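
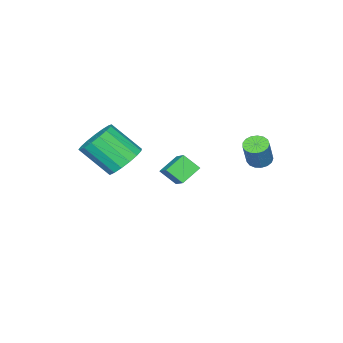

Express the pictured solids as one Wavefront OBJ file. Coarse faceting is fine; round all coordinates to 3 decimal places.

v -3.006 1.435 -1.606
v -2.632 1.093 -1.721
v -2.141 1.262 -0.629
v -2.514 1.605 -0.514
v -2.538 1.311 -1.797
v -2.047 1.48 -0.704
v -2.552 1.557 -1.829
v -2.061 1.726 -0.736
v -2.669 1.776 -1.81
v -2.178 1.945 -0.717
v -2.864 1.916 -1.745
v -2.373 2.085 -0.652
v -3.091 1.947 -1.647
v -2.6 2.116 -0.554
v -3.298 1.86 -1.541
v -2.807 2.029 -0.448
v -3.439 1.676 -1.449
v -2.948 1.845 -0.356
v -3.48 1.437 -1.393
v -2.989 1.606 -0.301
v -3.413 1.198 -1.387
v -2.921 1.367 -0.294
v -3.252 1.013 -1.43
v -2.761 1.182 -0.337
v -3.035 0.924 -1.514
v -2.543 1.094 -0.421
v -2.811 0.953 -1.619
v -2.32 1.123 -0.526
v 1.609 -1.349 -0.738
v 2.317 -0.891 -0.566
v 2.759 -1.994 0.55
v 2.051 -2.451 0.378
v 2.036 -0.74 -0.306
v 2.478 -1.843 0.81
v 1.657 -0.728 -0.145
v 2.1 -1.831 0.972
v 1.268 -0.859 -0.119
v 1.71 -1.961 0.997
v 0.956 -1.101 -0.235
v 1.399 -2.204 0.881
v 0.794 -1.401 -0.467
v 1.237 -2.503 0.649
v 0.819 -1.688 -0.761
v 1.261 -2.791 0.356
v 1.025 -1.898 -1.049
v 1.467 -3 0.067
v 1.364 -1.982 -1.266
v 1.806 -3.084 -0.15
v 1.76 -1.921 -1.363
v 2.202 -3.023 -0.246
v 2.121 -1.728 -1.316
v 2.563 -2.831 -0.2
v 2.364 -1.449 -1.137
v 2.806 -2.552 -0.02
v 2.435 -1.147 -0.866
v 2.877 -2.25 0.25
v -2.065 -2.825 -3.496
v -2.915 -2.652 -2.96
v -2.316 -2.18 -4.102
v -3.166 -2.007 -3.566
v -1.474 -1.973 -2.834
v -2.324 -1.8 -2.298
v -1.725 -1.328 -3.44
v -2.575 -1.155 -2.904
f 2 1 5
f 2 5 3
f 3 5 6
f 3 6 4
f 5 1 7
f 5 7 6
f 6 7 8
f 6 8 4
f 7 1 9
f 7 9 8
f 8 9 10
f 8 10 4
f 9 1 11
f 9 11 10
f 10 11 12
f 10 12 4
f 11 1 13
f 11 13 12
f 12 13 14
f 12 14 4
f 13 1 15
f 13 15 14
f 14 15 16
f 14 16 4
f 15 1 17
f 15 17 16
f 16 17 18
f 16 18 4
f 17 1 19
f 17 19 18
f 18 19 20
f 18 20 4
f 19 1 21
f 19 21 20
f 20 21 22
f 20 22 4
f 21 1 23
f 21 23 22
f 22 23 24
f 22 24 4
f 23 1 25
f 23 25 24
f 24 25 26
f 24 26 4
f 25 1 27
f 25 27 26
f 26 27 28
f 26 28 4
f 27 1 2
f 27 2 28
f 28 2 3
f 28 3 4
f 30 29 33
f 30 33 31
f 31 33 34
f 31 34 32
f 33 29 35
f 33 35 34
f 34 35 36
f 34 36 32
f 35 29 37
f 35 37 36
f 36 37 38
f 36 38 32
f 37 29 39
f 37 39 38
f 38 39 40
f 38 40 32
f 39 29 41
f 39 41 40
f 40 41 42
f 40 42 32
f 41 29 43
f 41 43 42
f 42 43 44
f 42 44 32
f 43 29 45
f 43 45 44
f 44 45 46
f 44 46 32
f 45 29 47
f 45 47 46
f 46 47 48
f 46 48 32
f 47 29 49
f 47 49 48
f 48 49 50
f 48 50 32
f 49 29 51
f 49 51 50
f 50 51 52
f 50 52 32
f 51 29 53
f 51 53 52
f 52 53 54
f 52 54 32
f 53 29 55
f 53 55 54
f 54 55 56
f 54 56 32
f 55 29 30
f 55 30 56
f 56 30 31
f 56 31 32
f 58 60 57
f 61 58 57
f 57 60 59
f 59 61 57
f 58 64 60
f 62 58 61
f 62 64 58
f 60 64 59
f 63 61 59
f 59 64 63
f 63 62 61
f 64 62 63



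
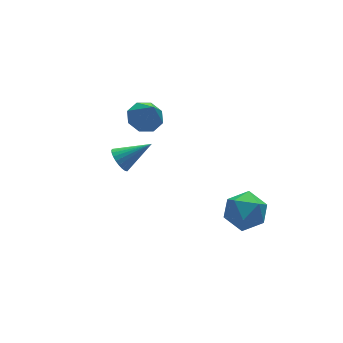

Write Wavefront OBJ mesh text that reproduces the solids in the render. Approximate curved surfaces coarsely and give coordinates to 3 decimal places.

v 0.003 -0.321 -2.771
v 0.495 -0.913 -3.357
v -1.335 -0.747 -3.463
v -0.843 -1.339 -4.049
v -0.916 -1.543 -3.107
v -0.089 -1.28 -2.679
v -0.751 -0.38 -4.141
v 0.076 -0.117 -3.713
v 0.029 -0.949 -4.204
v -0.073 -1.668 -3.565
v -0.767 0.008 -3.255
v -0.869 -0.711 -2.616
v -4.573 1.699 -0.49
v -4.249 1.809 -0.958
v -3.367 1.381 0.27
v -4.256 2.013 -0.86
v -4.312 2.169 -0.707
v -4.408 2.254 -0.52
v -4.529 2.254 -0.328
v -4.656 2.169 -0.161
v -4.771 2.013 -0.045
v -4.855 1.809 0.004
v -4.897 1.588 -0.022
v -4.889 1.384 -0.12
v -4.833 1.228 -0.273
v -4.738 1.143 -0.46
v -4.617 1.143 -0.652
v -4.489 1.228 -0.819
v -4.375 1.384 -0.935
v -4.29 1.588 -0.984
v -2.252 4.228 -0.926
v -1.484 4.267 -0.906
v -2.248 3.472 0.346
v -1.739 4.723 -0.634
v -2.296 4.889 -0.533
v -2.827 4.668 -0.662
v -3.021 4.19 -0.946
v -2.765 3.734 -1.218
v -2.209 3.568 -1.319
v -1.678 3.788 -1.19
f 1 12 6
f 1 6 2
f 1 2 8
f 1 8 11
f 1 11 12
f 2 6 10
f 6 12 5
f 12 11 3
f 11 8 7
f 8 2 9
f 4 10 5
f 4 5 3
f 4 3 7
f 4 7 9
f 4 9 10
f 5 10 6
f 3 5 12
f 7 3 11
f 9 7 8
f 10 9 2
f 14 13 16
f 14 16 15
f 16 13 17
f 16 17 15
f 17 13 18
f 17 18 15
f 18 13 19
f 18 19 15
f 19 13 20
f 19 20 15
f 20 13 21
f 20 21 15
f 21 13 22
f 21 22 15
f 22 13 23
f 22 23 15
f 23 13 24
f 23 24 15
f 24 13 25
f 24 25 15
f 25 13 26
f 25 26 15
f 26 13 27
f 26 27 15
f 27 13 28
f 27 28 15
f 28 13 29
f 28 29 15
f 29 13 30
f 29 30 15
f 30 13 14
f 30 14 15
f 32 31 34
f 32 34 33
f 34 31 35
f 34 35 33
f 35 31 36
f 35 36 33
f 36 31 37
f 36 37 33
f 37 31 38
f 37 38 33
f 38 31 39
f 38 39 33
f 39 31 40
f 39 40 33
f 40 31 32
f 40 32 33



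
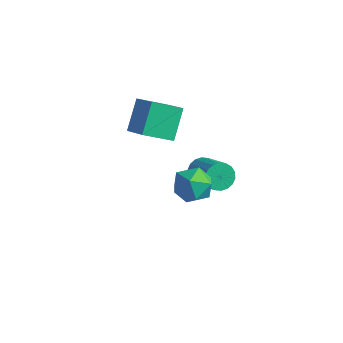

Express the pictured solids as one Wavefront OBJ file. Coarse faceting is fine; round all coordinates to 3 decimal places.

v 3.941 -2.533 3.297
v 4.6 -3.293 3.8
v 2.76 -3.847 2.86
v 3.419 -4.607 3.363
v 2.873 -3.84 3.979
v 3.603 -3.028 4.249
v 3.757 -4.112 2.411
v 4.487 -3.3 2.681
v 4.487 -4.269 3.253
v 3.94 -4.101 4.222
v 3.42 -3.039 2.438
v 2.873 -2.871 3.407
v -2.328 0.736 0.131
v -3.3 -0.577 0.977
v -2.832 2.045 1.584
v -3.805 0.732 2.43
v -0.835 0.248 1.09
v -1.808 -1.065 1.936
v -1.34 1.557 2.543
v -2.312 0.244 3.389
v -0.231 1.801 -2.261
v 0.245 1.818 -2.965
v 1.987 1.177 -1.803
v 1.511 1.159 -1.099
v 0.283 2.169 -2.829
v 2.025 1.527 -1.667
v 0.22 2.447 -2.58
v 1.962 1.805 -1.418
v 0.067 2.597 -2.269
v 1.809 1.955 -1.106
v -0.145 2.589 -1.955
v 1.597 1.948 -0.793
v -0.374 2.425 -1.702
v 1.368 1.784 -0.54
v -0.574 2.138 -1.56
v 1.168 1.497 -0.398
v -0.707 1.783 -1.557
v 1.035 1.142 -0.395
v -0.745 1.433 -1.693
v 0.997 0.791 -0.531
v -0.682 1.155 -1.942
v 1.06 0.513 -0.78
v -0.529 1.005 -2.254
v 1.213 0.363 -1.091
v -0.317 1.012 -2.567
v 1.425 0.371 -1.405
v -0.088 1.176 -2.82
v 1.654 0.535 -1.658
v 0.112 1.463 -2.962
v 1.854 0.822 -1.8
f 1 12 6
f 1 6 2
f 1 2 8
f 1 8 11
f 1 11 12
f 2 6 10
f 6 12 5
f 12 11 3
f 11 8 7
f 8 2 9
f 4 10 5
f 4 5 3
f 4 3 7
f 4 7 9
f 4 9 10
f 5 10 6
f 3 5 12
f 7 3 11
f 9 7 8
f 10 9 2
f 14 16 13
f 17 14 13
f 13 16 15
f 15 17 13
f 14 20 16
f 18 14 17
f 18 20 14
f 16 20 15
f 19 17 15
f 15 20 19
f 19 18 17
f 20 18 19
f 22 21 25
f 22 25 23
f 23 25 26
f 23 26 24
f 25 21 27
f 25 27 26
f 26 27 28
f 26 28 24
f 27 21 29
f 27 29 28
f 28 29 30
f 28 30 24
f 29 21 31
f 29 31 30
f 30 31 32
f 30 32 24
f 31 21 33
f 31 33 32
f 32 33 34
f 32 34 24
f 33 21 35
f 33 35 34
f 34 35 36
f 34 36 24
f 35 21 37
f 35 37 36
f 36 37 38
f 36 38 24
f 37 21 39
f 37 39 38
f 38 39 40
f 38 40 24
f 39 21 41
f 39 41 40
f 40 41 42
f 40 42 24
f 41 21 43
f 41 43 42
f 42 43 44
f 42 44 24
f 43 21 45
f 43 45 44
f 44 45 46
f 44 46 24
f 45 21 47
f 45 47 46
f 46 47 48
f 46 48 24
f 47 21 49
f 47 49 48
f 48 49 50
f 48 50 24
f 49 21 22
f 49 22 50
f 50 22 23
f 50 23 24



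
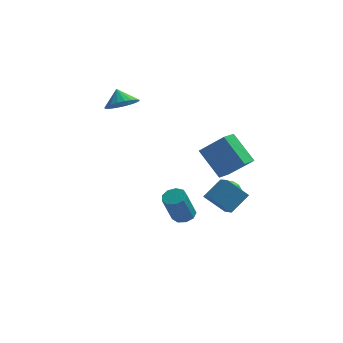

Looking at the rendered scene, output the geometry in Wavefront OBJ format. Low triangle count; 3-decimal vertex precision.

v 2.324 -2.877 1.268
v 1.216 -2.074 2.629
v 2.706 -2.038 1.084
v 1.598 -1.235 2.445
v 3.582 -3.185 2.475
v 2.474 -2.382 3.836
v 3.964 -2.346 2.291
v 2.856 -1.543 3.652
v 0.234 -0.226 -3.03
v 0.662 0.193 -2.754
v 0.255 -0.494 -1.075
v -0.174 -0.914 -1.35
v 0.253 0.383 -2.776
v -0.155 -0.305 -1.096
v -0.165 0.287 -2.916
v -0.573 -0.4 -1.237
v -0.397 -0.049 -3.11
v -0.804 -0.736 -1.431
v -0.333 -0.468 -3.266
v -0.741 -1.155 -1.587
v -0.004 -0.773 -3.312
v -0.412 -1.461 -1.632
v 0.436 -0.823 -3.225
v 0.028 -1.511 -1.546
v 0.782 -0.594 -3.047
v 0.374 -1.281 -1.368
v 0.871 -0.192 -2.861
v 0.463 -0.88 -1.182
v 1.715 3.029 -3.353
v 1.975 3.365 -2.64
v 2.265 1.855 -3
v 2.525 2.191 -2.287
v 1.714 2.066 -2.415
v 1.374 2.792 -2.634
v 2.866 2.428 -3.006
v 2.526 3.154 -3.225
v 2.686 2.994 -2.425
v 1.975 2.77 -2.06
v 2.265 2.45 -3.58
v 1.554 2.226 -3.215
v 1.796 3.3 -3.028
v 2.444 1.92 -2.612
v 1.967 1.846 -2.688
v 2.12 2.044 -2.269
v 1.443 2.963 -3.024
v 1.596 3.161 -2.605
v 1.443 2.397 -2.473
v 2.644 2.059 -3.035
v 2.797 2.257 -2.616
v 2.12 3.176 -3.371
v 2.273 3.374 -2.952
v 2.797 2.823 -3.167
v 2.368 3.28 -2.482
v 2.691 2.59 -2.275
v 2.891 2.729 -2.698
v 2.691 3.156 -2.826
v 1.949 3.148 -2.268
v 2.273 2.458 -2.06
v 1.796 2.385 -2.136
v 1.596 2.811 -2.264
v 2.367 2.93 -2.142
v 1.967 2.762 -3.58
v 2.291 2.072 -3.372
v 2.644 2.409 -3.376
v 2.444 2.835 -3.504
v 1.549 2.63 -3.365
v 1.872 1.94 -3.158
v 1.549 2.064 -2.814
v 1.349 2.491 -2.942
v 1.873 2.29 -3.498
v 3.056 -3.95 -0.519
v 1.996 -3.936 0.441
v 2.628 -3.036 -1.005
v 1.568 -3.022 -0.045
v 3.812 -3.158 0.305
v 2.752 -3.144 1.265
v 3.384 -2.244 -0.181
v 2.324 -2.23 0.779
v -3.558 3.706 2.756
v -2.952 4.426 2.565
v -3.942 4.254 3.604
v -3.274 4.53 2.353
v -3.645 4.491 2.21
v -4.001 4.317 2.162
v -4.28 4.037 2.216
v -4.435 3.7 2.364
v -4.438 3.364 2.579
v -4.289 3.087 2.825
v -4.013 2.917 3.059
v -3.659 2.884 3.241
v -3.288 2.993 3.338
v -2.963 3.225 3.335
v -2.741 3.54 3.232
v -2.661 3.884 3.046
v -2.735 4.198 2.81
f 2 4 1
f 5 2 1
f 1 4 3
f 3 5 1
f 2 8 4
f 6 2 5
f 6 8 2
f 4 8 3
f 7 5 3
f 3 8 7
f 7 6 5
f 8 6 7
f 10 9 13
f 10 13 11
f 11 13 14
f 11 14 12
f 13 9 15
f 13 15 14
f 14 15 16
f 14 16 12
f 15 9 17
f 15 17 16
f 16 17 18
f 16 18 12
f 17 9 19
f 17 19 18
f 18 19 20
f 18 20 12
f 19 9 21
f 19 21 20
f 20 21 22
f 20 22 12
f 21 9 23
f 21 23 22
f 22 23 24
f 22 24 12
f 23 9 25
f 23 25 24
f 24 25 26
f 24 26 12
f 25 9 27
f 25 27 26
f 26 27 28
f 26 28 12
f 27 9 10
f 27 10 28
f 28 10 11
f 28 11 12
f 29 66 45
f 66 40 69
f 45 69 34
f 66 69 45
f 29 45 41
f 45 34 46
f 41 46 30
f 45 46 41
f 29 41 50
f 41 30 51
f 50 51 36
f 41 51 50
f 29 50 62
f 50 36 65
f 62 65 39
f 50 65 62
f 29 62 66
f 62 39 70
f 66 70 40
f 62 70 66
f 30 46 57
f 46 34 60
f 57 60 38
f 46 60 57
f 34 69 47
f 69 40 68
f 47 68 33
f 69 68 47
f 40 70 67
f 70 39 63
f 67 63 31
f 70 63 67
f 39 65 64
f 65 36 52
f 64 52 35
f 65 52 64
f 36 51 56
f 51 30 53
f 56 53 37
f 51 53 56
f 32 58 44
f 58 38 59
f 44 59 33
f 58 59 44
f 32 44 42
f 44 33 43
f 42 43 31
f 44 43 42
f 32 42 49
f 42 31 48
f 49 48 35
f 42 48 49
f 32 49 54
f 49 35 55
f 54 55 37
f 49 55 54
f 32 54 58
f 54 37 61
f 58 61 38
f 54 61 58
f 33 59 47
f 59 38 60
f 47 60 34
f 59 60 47
f 31 43 67
f 43 33 68
f 67 68 40
f 43 68 67
f 35 48 64
f 48 31 63
f 64 63 39
f 48 63 64
f 37 55 56
f 55 35 52
f 56 52 36
f 55 52 56
f 38 61 57
f 61 37 53
f 57 53 30
f 61 53 57
f 72 74 71
f 75 72 71
f 71 74 73
f 73 75 71
f 72 78 74
f 76 72 75
f 76 78 72
f 74 78 73
f 77 75 73
f 73 78 77
f 77 76 75
f 78 76 77
f 80 79 82
f 80 82 81
f 82 79 83
f 82 83 81
f 83 79 84
f 83 84 81
f 84 79 85
f 84 85 81
f 85 79 86
f 85 86 81
f 86 79 87
f 86 87 81
f 87 79 88
f 87 88 81
f 88 79 89
f 88 89 81
f 89 79 90
f 89 90 81
f 90 79 91
f 90 91 81
f 91 79 92
f 91 92 81
f 92 79 93
f 92 93 81
f 93 79 94
f 93 94 81
f 94 79 95
f 94 95 81
f 95 79 80
f 95 80 81



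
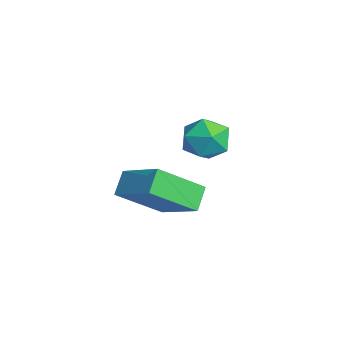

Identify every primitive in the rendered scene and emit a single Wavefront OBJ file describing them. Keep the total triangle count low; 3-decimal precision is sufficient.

v -2.082 1.877 4.045
v -1.482 1.146 4.051
v -2.978 1.134 3.049
v -2.378 0.403 3.055
v -2.894 0.598 3.824
v -2.341 1.057 4.439
v -2.119 1.223 2.661
v -1.566 1.682 3.276
v -1.505 0.741 3.196
v -1.984 0.355 3.915
v -2.476 1.925 3.185
v -2.955 1.539 3.904
v 0.305 -2.17 4.042
v 1.686 -1.402 4.862
v 0.134 -0.632 2.889
v 1.515 0.136 3.708
v 0.905 -2.576 3.412
v 2.286 -1.808 4.231
v 0.734 -1.038 2.258
v 2.115 -0.27 3.078
f 1 12 6
f 1 6 2
f 1 2 8
f 1 8 11
f 1 11 12
f 2 6 10
f 6 12 5
f 12 11 3
f 11 8 7
f 8 2 9
f 4 10 5
f 4 5 3
f 4 3 7
f 4 7 9
f 4 9 10
f 5 10 6
f 3 5 12
f 7 3 11
f 9 7 8
f 10 9 2
f 14 16 13
f 17 14 13
f 13 16 15
f 15 17 13
f 14 20 16
f 18 14 17
f 18 20 14
f 16 20 15
f 19 17 15
f 15 20 19
f 19 18 17
f 20 18 19



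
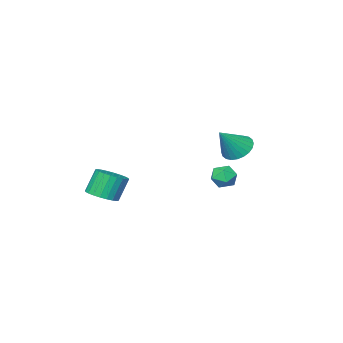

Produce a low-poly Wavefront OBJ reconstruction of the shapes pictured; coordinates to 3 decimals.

v 2.396 -1.029 0.282
v 3.129 -1.366 0.633
v 2.517 -1.308 1.968
v 1.784 -0.971 1.618
v 3.196 -1.029 0.649
v 2.584 -0.972 1.984
v 3.141 -0.693 0.61
v 2.529 -0.635 1.945
v 2.972 -0.407 0.52
v 2.36 -0.35 1.855
v 2.716 -0.217 0.394
v 2.104 -0.159 1.729
v 2.411 -0.149 0.251
v 1.799 -0.092 1.587
v 2.104 -0.216 0.113
v 1.492 -0.159 1.449
v 1.841 -0.406 0.001
v 1.229 -0.349 1.336
v 1.663 -0.692 -0.068
v 1.051 -0.634 1.267
v 1.596 -1.028 -0.084
v 0.984 -0.971 1.251
v 1.651 -1.365 -0.045
v 1.039 -1.307 1.29
v 1.82 -1.65 0.045
v 1.208 -1.593 1.38
v 2.076 -1.841 0.171
v 1.464 -1.783 1.506
v 2.381 -1.908 0.313
v 1.769 -1.851 1.649
v 2.688 -1.841 0.451
v 2.076 -1.784 1.787
v 2.951 -1.651 0.564
v 2.339 -1.594 1.899
v -4.377 1.263 2.621
v -3.731 1.554 2.018
v -3.143 1.297 3.959
v -3.866 1.869 2.135
v -4.079 2.093 2.325
v -4.337 2.19 2.561
v -4.602 2.146 2.806
v -4.832 1.968 3.022
v -4.992 1.682 3.178
v -5.059 1.332 3.248
v -5.022 0.972 3.224
v -4.887 0.656 3.107
v -4.674 0.433 2.916
v -4.416 0.336 2.681
v -4.151 0.38 2.436
v -3.921 0.558 2.22
v -3.761 0.844 2.064
v -3.694 1.193 1.993
v -3.118 2.59 1.448
v -2.663 3.018 1.001
v -2.117 2.102 1.999
v -1.662 2.53 1.552
v -2.092 2.864 2.093
v -2.711 3.165 1.753
v -2.069 1.955 1.247
v -2.688 2.256 0.907
v -2.015 2.625 0.877
v -2.029 3.187 1.4
v -2.751 1.933 1.6
v -2.765 2.495 2.123
f 2 1 5
f 2 5 3
f 3 5 6
f 3 6 4
f 5 1 7
f 5 7 6
f 6 7 8
f 6 8 4
f 7 1 9
f 7 9 8
f 8 9 10
f 8 10 4
f 9 1 11
f 9 11 10
f 10 11 12
f 10 12 4
f 11 1 13
f 11 13 12
f 12 13 14
f 12 14 4
f 13 1 15
f 13 15 14
f 14 15 16
f 14 16 4
f 15 1 17
f 15 17 16
f 16 17 18
f 16 18 4
f 17 1 19
f 17 19 18
f 18 19 20
f 18 20 4
f 19 1 21
f 19 21 20
f 20 21 22
f 20 22 4
f 21 1 23
f 21 23 22
f 22 23 24
f 22 24 4
f 23 1 25
f 23 25 24
f 24 25 26
f 24 26 4
f 25 1 27
f 25 27 26
f 26 27 28
f 26 28 4
f 27 1 29
f 27 29 28
f 28 29 30
f 28 30 4
f 29 1 31
f 29 31 30
f 30 31 32
f 30 32 4
f 31 1 33
f 31 33 32
f 32 33 34
f 32 34 4
f 33 1 2
f 33 2 34
f 34 2 3
f 34 3 4
f 36 35 38
f 36 38 37
f 38 35 39
f 38 39 37
f 39 35 40
f 39 40 37
f 40 35 41
f 40 41 37
f 41 35 42
f 41 42 37
f 42 35 43
f 42 43 37
f 43 35 44
f 43 44 37
f 44 35 45
f 44 45 37
f 45 35 46
f 45 46 37
f 46 35 47
f 46 47 37
f 47 35 48
f 47 48 37
f 48 35 49
f 48 49 37
f 49 35 50
f 49 50 37
f 50 35 51
f 50 51 37
f 51 35 52
f 51 52 37
f 52 35 36
f 52 36 37
f 53 64 58
f 53 58 54
f 53 54 60
f 53 60 63
f 53 63 64
f 54 58 62
f 58 64 57
f 64 63 55
f 63 60 59
f 60 54 61
f 56 62 57
f 56 57 55
f 56 55 59
f 56 59 61
f 56 61 62
f 57 62 58
f 55 57 64
f 59 55 63
f 61 59 60
f 62 61 54



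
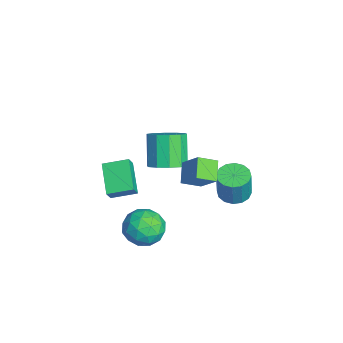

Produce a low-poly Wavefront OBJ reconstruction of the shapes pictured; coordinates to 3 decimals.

v 2.892 -0.809 -4.316
v 3.71 -0.526 -3.488
v 2.71 -2.574 -3.532
v 3.528 -2.291 -2.704
v 2.451 -1.765 -2.687
v 2.564 -0.674 -3.171
v 3.856 -2.426 -3.849
v 3.969 -1.335 -4.333
v 4.306 -1.525 -3.199
v 3.438 -1.117 -2.481
v 2.982 -1.983 -4.539
v 2.114 -1.575 -3.821
v 3.317 -0.513 -3.97
v 3.103 -2.587 -3.05
v 2.47 -2.278 -3.039
v 2.951 -2.112 -2.552
v 2.643 -0.6 -3.784
v 3.124 -0.433 -3.297
v 2.384 -1.161 -2.827
v 3.296 -2.667 -3.723
v 3.777 -2.5 -3.236
v 3.469 -0.988 -4.468
v 3.95 -0.822 -3.981
v 4.036 -1.939 -4.193
v 4.149 -0.933 -3.314
v 4.042 -1.971 -2.854
v 4.234 -2.05 -3.527
v 4.3 -1.409 -3.811
v 3.638 -0.693 -2.892
v 3.531 -1.731 -2.431
v 2.898 -1.422 -2.421
v 2.964 -0.78 -2.706
v 3.989 -1.281 -2.722
v 2.889 -1.369 -4.589
v 2.782 -2.407 -4.128
v 3.456 -2.32 -4.314
v 3.522 -1.678 -4.599
v 2.378 -1.129 -4.166
v 2.271 -2.167 -3.706
v 2.12 -1.691 -3.209
v 2.186 -1.05 -3.493
v 2.431 -1.819 -4.298
v -2.271 0.398 -3.657
v -1.39 0.404 -2.998
v -2.628 0.547 -1.345
v -3.509 0.542 -2.003
v -1.534 1.047 -3.162
v -2.771 1.191 -1.508
v -1.96 1.443 -3.514
v -3.197 1.587 -1.861
v -2.504 1.44 -3.921
v -3.741 1.584 -2.268
v -2.96 1.039 -4.227
v -4.197 1.183 -2.574
v -3.152 0.393 -4.315
v -4.39 0.536 -2.662
v -3.009 -0.251 -4.152
v -4.246 -0.107 -2.498
v -2.583 -0.647 -3.799
v -3.82 -0.503 -2.146
v -2.039 -0.644 -3.392
v -3.276 -0.5 -1.739
v -1.583 -0.243 -3.086
v -2.82 -0.099 -1.433
v 1.637 -3.238 0.146
v 2.05 -3.482 0.86
v 1.811 -1.896 0.506
v 2.224 -2.141 1.219
v 3.296 -3.199 -0.799
v 3.709 -3.444 -0.086
v 3.47 -1.858 -0.44
v 3.883 -2.102 0.274
v 1.699 0.551 -1.528
v 0.641 0.774 -0.824
v 1.579 1.617 -2.044
v 0.522 1.84 -1.34
v 2.618 1.22 -0.36
v 1.561 1.443 0.344
v 2.499 2.286 -0.876
v 1.441 2.509 -0.172
v -0.335 3.701 -4.52
v 0.534 3.486 -4.732
v 0.944 3.363 -2.932
v 0.075 3.579 -2.72
v 0.529 3.961 -4.699
v 0.939 3.838 -2.899
v 0.293 4.366 -4.618
v 0.703 4.244 -2.818
v -0.111 4.594 -4.51
v 0.298 4.471 -2.71
v -0.576 4.582 -4.405
v -0.166 4.459 -2.605
v -0.975 4.334 -4.331
v -0.566 4.211 -2.531
v -1.204 3.917 -4.308
v -0.794 3.794 -2.508
v -1.199 3.442 -4.341
v -0.789 3.319 -2.541
v -0.963 3.036 -4.422
v -0.553 2.914 -2.622
v -0.558 2.809 -4.53
v -0.149 2.686 -2.73
v -0.094 2.821 -4.635
v 0.316 2.698 -2.835
v 0.306 3.069 -4.709
v 0.715 2.946 -2.909
f 1 38 17
f 38 12 41
f 17 41 6
f 38 41 17
f 1 17 13
f 17 6 18
f 13 18 2
f 17 18 13
f 1 13 22
f 13 2 23
f 22 23 8
f 13 23 22
f 1 22 34
f 22 8 37
f 34 37 11
f 22 37 34
f 1 34 38
f 34 11 42
f 38 42 12
f 34 42 38
f 2 18 29
f 18 6 32
f 29 32 10
f 18 32 29
f 6 41 19
f 41 12 40
f 19 40 5
f 41 40 19
f 12 42 39
f 42 11 35
f 39 35 3
f 42 35 39
f 11 37 36
f 37 8 24
f 36 24 7
f 37 24 36
f 8 23 28
f 23 2 25
f 28 25 9
f 23 25 28
f 4 30 16
f 30 10 31
f 16 31 5
f 30 31 16
f 4 16 14
f 16 5 15
f 14 15 3
f 16 15 14
f 4 14 21
f 14 3 20
f 21 20 7
f 14 20 21
f 4 21 26
f 21 7 27
f 26 27 9
f 21 27 26
f 4 26 30
f 26 9 33
f 30 33 10
f 26 33 30
f 5 31 19
f 31 10 32
f 19 32 6
f 31 32 19
f 3 15 39
f 15 5 40
f 39 40 12
f 15 40 39
f 7 20 36
f 20 3 35
f 36 35 11
f 20 35 36
f 9 27 28
f 27 7 24
f 28 24 8
f 27 24 28
f 10 33 29
f 33 9 25
f 29 25 2
f 33 25 29
f 44 43 47
f 44 47 45
f 45 47 48
f 45 48 46
f 47 43 49
f 47 49 48
f 48 49 50
f 48 50 46
f 49 43 51
f 49 51 50
f 50 51 52
f 50 52 46
f 51 43 53
f 51 53 52
f 52 53 54
f 52 54 46
f 53 43 55
f 53 55 54
f 54 55 56
f 54 56 46
f 55 43 57
f 55 57 56
f 56 57 58
f 56 58 46
f 57 43 59
f 57 59 58
f 58 59 60
f 58 60 46
f 59 43 61
f 59 61 60
f 60 61 62
f 60 62 46
f 61 43 63
f 61 63 62
f 62 63 64
f 62 64 46
f 63 43 44
f 63 44 64
f 64 44 45
f 64 45 46
f 66 68 65
f 69 66 65
f 65 68 67
f 67 69 65
f 66 72 68
f 70 66 69
f 70 72 66
f 68 72 67
f 71 69 67
f 67 72 71
f 71 70 69
f 72 70 71
f 74 76 73
f 77 74 73
f 73 76 75
f 75 77 73
f 74 80 76
f 78 74 77
f 78 80 74
f 76 80 75
f 79 77 75
f 75 80 79
f 79 78 77
f 80 78 79
f 82 81 85
f 82 85 83
f 83 85 86
f 83 86 84
f 85 81 87
f 85 87 86
f 86 87 88
f 86 88 84
f 87 81 89
f 87 89 88
f 88 89 90
f 88 90 84
f 89 81 91
f 89 91 90
f 90 91 92
f 90 92 84
f 91 81 93
f 91 93 92
f 92 93 94
f 92 94 84
f 93 81 95
f 93 95 94
f 94 95 96
f 94 96 84
f 95 81 97
f 95 97 96
f 96 97 98
f 96 98 84
f 97 81 99
f 97 99 98
f 98 99 100
f 98 100 84
f 99 81 101
f 99 101 100
f 100 101 102
f 100 102 84
f 101 81 103
f 101 103 102
f 102 103 104
f 102 104 84
f 103 81 105
f 103 105 104
f 104 105 106
f 104 106 84
f 105 81 82
f 105 82 106
f 106 82 83
f 106 83 84



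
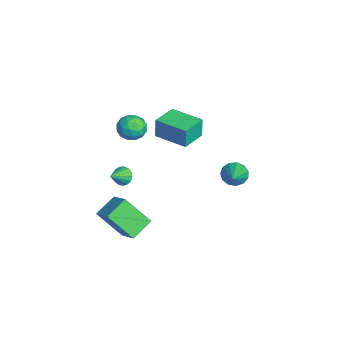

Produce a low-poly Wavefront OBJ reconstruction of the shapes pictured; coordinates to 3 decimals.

v 2.14 -0.488 3.04
v 2.085 -0.458 4.248
v 1.08 0.541 2.966
v 1.024 0.571 4.174
v 3.456 0.869 3.066
v 3.4 0.899 4.274
v 2.395 1.898 2.992
v 2.34 1.928 4.2
v 3.119 -1.486 -2.77
v 2.578 -2.745 -1.272
v 4.34 -1.046 -1.959
v 3.798 -2.305 -0.461
v 3.882 -2.515 -3.359
v 3.34 -3.774 -1.861
v 5.102 -2.075 -2.548
v 4.561 -3.334 -1.05
v 1.342 -0.823 3.4
v 1.698 -1.093 2.675
v 0.842 -2.087 3.625
v 1.198 -2.357 2.9
v 1.689 -2.147 3.563
v 1.998 -1.365 3.424
v 0.542 -1.815 2.876
v 0.851 -1.033 2.737
v 1.203 -1.706 2.351
v 1.913 -1.911 2.775
v 0.627 -1.269 3.525
v 1.337 -1.474 3.949
v 1.564 -0.847 3.018
v 0.976 -2.333 3.282
v 1.265 -2.209 3.672
v 1.474 -2.368 3.246
v 1.741 -1.007 3.458
v 1.95 -1.166 3.031
v 1.945 -1.785 3.553
v 0.59 -2.014 3.269
v 0.799 -2.173 2.842
v 1.066 -0.812 3.054
v 1.275 -0.971 2.628
v 0.595 -1.395 2.747
v 1.482 -1.366 2.401
v 1.188 -2.109 2.533
v 0.802 -1.79 2.52
v 0.984 -1.331 2.438
v 1.899 -1.486 2.65
v 1.605 -2.229 2.783
v 1.894 -2.106 3.172
v 2.076 -1.646 3.091
v 1.608 -1.847 2.46
v 0.935 -0.951 3.517
v 0.641 -1.694 3.65
v 0.464 -1.534 3.209
v 0.646 -1.074 3.128
v 1.352 -1.071 3.767
v 1.058 -1.814 3.899
v 1.556 -1.849 3.862
v 1.738 -1.39 3.78
v 0.932 -1.333 3.84
v 1.98 -2.196 -0.147
v 2.471 -1.988 -0.42
v 2.64 -2.924 0.487
v 2.442 -1.816 -0.192
v 2.307 -1.731 0.047
v 2.097 -1.753 0.241
v 1.86 -1.876 0.347
v 1.65 -2.072 0.339
v 1.516 -2.297 0.221
v 1.488 -2.498 0.018
v 1.573 -2.63 -0.223
v 1.751 -2.663 -0.446
v 1.981 -2.588 -0.6
v 2.211 -2.424 -0.651
v 2.388 -2.207 -0.586
v -0.383 4.207 -2.897
v 0.042 4.222 -3.55
v 1.343 3.773 -1.783
v 0.043 4.632 -3.393
v -0.091 4.907 -3.077
v -0.318 4.96 -2.705
v -0.565 4.774 -2.393
v -0.755 4.408 -2.241
v -0.827 3.978 -2.297
v -0.758 3.621 -2.544
v -0.57 3.45 -2.902
v -0.323 3.519 -3.259
v -0.095 3.807 -3.501
f 2 4 1
f 5 2 1
f 1 4 3
f 3 5 1
f 2 8 4
f 6 2 5
f 6 8 2
f 4 8 3
f 7 5 3
f 3 8 7
f 7 6 5
f 8 6 7
f 10 12 9
f 13 10 9
f 9 12 11
f 11 13 9
f 10 16 12
f 14 10 13
f 14 16 10
f 12 16 11
f 15 13 11
f 11 16 15
f 15 14 13
f 16 14 15
f 17 54 33
f 54 28 57
f 33 57 22
f 54 57 33
f 17 33 29
f 33 22 34
f 29 34 18
f 33 34 29
f 17 29 38
f 29 18 39
f 38 39 24
f 29 39 38
f 17 38 50
f 38 24 53
f 50 53 27
f 38 53 50
f 17 50 54
f 50 27 58
f 54 58 28
f 50 58 54
f 18 34 45
f 34 22 48
f 45 48 26
f 34 48 45
f 22 57 35
f 57 28 56
f 35 56 21
f 57 56 35
f 28 58 55
f 58 27 51
f 55 51 19
f 58 51 55
f 27 53 52
f 53 24 40
f 52 40 23
f 53 40 52
f 24 39 44
f 39 18 41
f 44 41 25
f 39 41 44
f 20 46 32
f 46 26 47
f 32 47 21
f 46 47 32
f 20 32 30
f 32 21 31
f 30 31 19
f 32 31 30
f 20 30 37
f 30 19 36
f 37 36 23
f 30 36 37
f 20 37 42
f 37 23 43
f 42 43 25
f 37 43 42
f 20 42 46
f 42 25 49
f 46 49 26
f 42 49 46
f 21 47 35
f 47 26 48
f 35 48 22
f 47 48 35
f 19 31 55
f 31 21 56
f 55 56 28
f 31 56 55
f 23 36 52
f 36 19 51
f 52 51 27
f 36 51 52
f 25 43 44
f 43 23 40
f 44 40 24
f 43 40 44
f 26 49 45
f 49 25 41
f 45 41 18
f 49 41 45
f 60 59 62
f 60 62 61
f 62 59 63
f 62 63 61
f 63 59 64
f 63 64 61
f 64 59 65
f 64 65 61
f 65 59 66
f 65 66 61
f 66 59 67
f 66 67 61
f 67 59 68
f 67 68 61
f 68 59 69
f 68 69 61
f 69 59 70
f 69 70 61
f 70 59 71
f 70 71 61
f 71 59 72
f 71 72 61
f 72 59 73
f 72 73 61
f 73 59 60
f 73 60 61
f 75 74 77
f 75 77 76
f 77 74 78
f 77 78 76
f 78 74 79
f 78 79 76
f 79 74 80
f 79 80 76
f 80 74 81
f 80 81 76
f 81 74 82
f 81 82 76
f 82 74 83
f 82 83 76
f 83 74 84
f 83 84 76
f 84 74 85
f 84 85 76
f 85 74 86
f 85 86 76
f 86 74 75
f 86 75 76



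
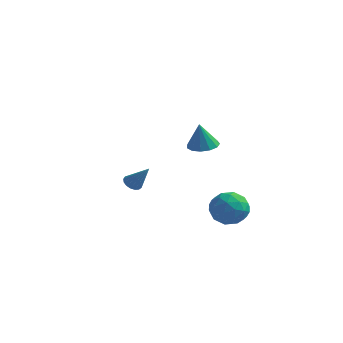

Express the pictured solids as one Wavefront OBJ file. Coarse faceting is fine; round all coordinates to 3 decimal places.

v 3.124 -3.744 2.57
v 3.898 -3.386 2.683
v 2.996 -3.956 4.11
v 3.575 -3.025 2.706
v 3.11 -2.892 2.686
v 2.649 -3.03 2.629
v 2.338 -3.394 2.553
v 2.277 -3.87 2.483
v 2.485 -4.305 2.44
v 2.896 -4.563 2.438
v 3.378 -4.561 2.479
v 3.78 -4.299 2.548
v 3.974 -3.861 2.624
v -2.455 -1.079 -2.482
v -2.115 -1.472 -2.782
v -1.385 -1.181 -1.138
v -2.003 -1.217 -2.852
v -1.994 -0.93 -2.837
v -2.091 -0.678 -2.74
v -2.271 -0.517 -2.585
v -2.493 -0.485 -2.406
v -2.707 -0.589 -2.244
v -2.862 -0.805 -2.137
v -2.924 -1.084 -2.108
v -2.879 -1.362 -2.166
v -2.736 -1.575 -2.296
v -2.529 -1.674 -2.468
v -2.305 -1.637 -2.643
v 2.207 0.739 -4.12
v 3.239 0.466 -4.666
v 2.581 -0.586 -2.754
v 3.613 -0.859 -3.3
v 3.482 0.204 -2.76
v 3.252 1.023 -3.604
v 2.568 -1.143 -3.816
v 2.338 -0.324 -4.66
v 3.462 -0.696 -4.478
v 4.027 0.136 -3.826
v 1.793 -0.256 -3.594
v 2.358 0.576 -2.942
v 2.69 0.719 -4.513
v 3.13 -0.839 -2.907
v 3.053 -0.214 -2.59
v 3.659 -0.374 -2.911
v 2.698 1.046 -3.889
v 3.304 0.886 -4.21
v 3.447 0.731 -3.09
v 2.516 -1.006 -3.21
v 3.122 -1.166 -3.531
v 2.161 0.254 -4.509
v 2.767 0.094 -4.83
v 2.373 -0.851 -4.33
v 3.428 -0.125 -4.723
v 3.648 -0.903 -3.92
v 3.034 -1.07 -4.223
v 2.898 -0.589 -4.72
v 3.76 0.364 -4.34
v 3.98 -0.414 -3.537
v 3.903 0.21 -3.22
v 3.767 0.691 -3.716
v 3.891 -0.319 -4.229
v 1.84 0.294 -3.883
v 2.06 -0.484 -3.08
v 2.053 -0.811 -3.704
v 1.917 -0.33 -4.2
v 2.172 0.783 -3.5
v 2.392 0.005 -2.697
v 2.922 0.469 -2.7
v 2.786 0.95 -3.197
v 1.929 0.199 -3.191
f 2 1 4
f 2 4 3
f 4 1 5
f 4 5 3
f 5 1 6
f 5 6 3
f 6 1 7
f 6 7 3
f 7 1 8
f 7 8 3
f 8 1 9
f 8 9 3
f 9 1 10
f 9 10 3
f 10 1 11
f 10 11 3
f 11 1 12
f 11 12 3
f 12 1 13
f 12 13 3
f 13 1 2
f 13 2 3
f 15 14 17
f 15 17 16
f 17 14 18
f 17 18 16
f 18 14 19
f 18 19 16
f 19 14 20
f 19 20 16
f 20 14 21
f 20 21 16
f 21 14 22
f 21 22 16
f 22 14 23
f 22 23 16
f 23 14 24
f 23 24 16
f 24 14 25
f 24 25 16
f 25 14 26
f 25 26 16
f 26 14 27
f 26 27 16
f 27 14 28
f 27 28 16
f 28 14 15
f 28 15 16
f 29 66 45
f 66 40 69
f 45 69 34
f 66 69 45
f 29 45 41
f 45 34 46
f 41 46 30
f 45 46 41
f 29 41 50
f 41 30 51
f 50 51 36
f 41 51 50
f 29 50 62
f 50 36 65
f 62 65 39
f 50 65 62
f 29 62 66
f 62 39 70
f 66 70 40
f 62 70 66
f 30 46 57
f 46 34 60
f 57 60 38
f 46 60 57
f 34 69 47
f 69 40 68
f 47 68 33
f 69 68 47
f 40 70 67
f 70 39 63
f 67 63 31
f 70 63 67
f 39 65 64
f 65 36 52
f 64 52 35
f 65 52 64
f 36 51 56
f 51 30 53
f 56 53 37
f 51 53 56
f 32 58 44
f 58 38 59
f 44 59 33
f 58 59 44
f 32 44 42
f 44 33 43
f 42 43 31
f 44 43 42
f 32 42 49
f 42 31 48
f 49 48 35
f 42 48 49
f 32 49 54
f 49 35 55
f 54 55 37
f 49 55 54
f 32 54 58
f 54 37 61
f 58 61 38
f 54 61 58
f 33 59 47
f 59 38 60
f 47 60 34
f 59 60 47
f 31 43 67
f 43 33 68
f 67 68 40
f 43 68 67
f 35 48 64
f 48 31 63
f 64 63 39
f 48 63 64
f 37 55 56
f 55 35 52
f 56 52 36
f 55 52 56
f 38 61 57
f 61 37 53
f 57 53 30
f 61 53 57



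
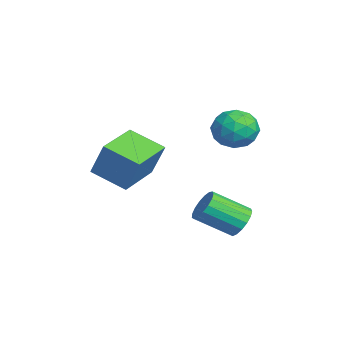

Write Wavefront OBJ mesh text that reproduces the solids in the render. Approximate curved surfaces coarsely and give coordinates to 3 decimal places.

v -0.156 1.873 -3.786
v 0.327 2.161 -3.26
v 0.18 0.676 -2.309
v -0.304 0.387 -2.834
v -0.005 2.269 -3.143
v -0.153 0.784 -2.192
v -0.372 2.286 -3.173
v -0.52 0.801 -2.222
v -0.69 2.209 -3.343
v -0.837 0.723 -2.392
v -0.885 2.054 -3.615
v -1.032 0.569 -2.664
v -0.913 1.858 -3.926
v -1.061 0.373 -2.975
v -0.768 1.665 -4.204
v -0.916 0.18 -3.253
v -0.483 1.52 -4.387
v -0.63 0.035 -3.436
v -0.123 1.456 -4.432
v -0.27 -0.03 -3.481
v 0.23 1.487 -4.329
v 0.082 0.001 -3.378
v 0.494 1.606 -4.101
v 0.346 0.121 -3.15
v 0.609 1.787 -3.801
v 0.461 0.301 -2.85
v 0.549 1.987 -3.498
v 0.401 0.502 -2.547
v -3.072 2.127 0.743
v -2.484 2.838 0.283
v -1.856 1.002 0.557
v -1.268 1.713 0.097
v -1.479 1.79 1.103
v -2.231 2.486 1.218
v -2.109 1.354 -0.378
v -2.861 2.05 -0.263
v -1.889 2.36 -0.409
v -1.5 2.63 0.506
v -2.84 1.21 0.334
v -2.451 1.48 1.249
v -2.885 2.582 0.529
v -1.455 1.258 0.311
v -1.579 1.304 0.902
v -1.234 1.722 0.632
v -2.736 2.374 1.079
v -2.39 2.792 0.809
v -1.8 2.176 1.29
v -1.95 1.048 0.031
v -1.604 1.466 -0.239
v -3.106 2.118 0.208
v -2.761 2.536 -0.062
v -2.54 1.664 -0.45
v -2.19 2.719 -0.148
v -1.475 2.057 -0.257
v -1.969 1.846 -0.536
v -2.411 2.255 -0.469
v -1.961 2.877 0.39
v -1.246 2.215 0.281
v -1.37 2.261 0.872
v -1.812 2.67 0.94
v -1.611 2.596 -0.017
v -3.094 1.625 0.559
v -2.379 0.963 0.45
v -2.528 1.17 -0.1
v -2.97 1.579 -0.032
v -2.865 1.783 1.097
v -2.15 1.121 0.988
v -1.929 1.585 1.309
v -2.371 1.994 1.376
v -2.729 1.244 0.857
v -4.901 -2.489 -1.895
v -4.387 -2.002 -0.316
v -4.027 -1.166 -2.587
v -3.513 -0.679 -1.008
v -3.207 -3.701 -2.072
v -2.693 -3.214 -0.493
v -2.333 -2.378 -2.764
v -1.819 -1.891 -1.185
f 2 1 5
f 2 5 3
f 3 5 6
f 3 6 4
f 5 1 7
f 5 7 6
f 6 7 8
f 6 8 4
f 7 1 9
f 7 9 8
f 8 9 10
f 8 10 4
f 9 1 11
f 9 11 10
f 10 11 12
f 10 12 4
f 11 1 13
f 11 13 12
f 12 13 14
f 12 14 4
f 13 1 15
f 13 15 14
f 14 15 16
f 14 16 4
f 15 1 17
f 15 17 16
f 16 17 18
f 16 18 4
f 17 1 19
f 17 19 18
f 18 19 20
f 18 20 4
f 19 1 21
f 19 21 20
f 20 21 22
f 20 22 4
f 21 1 23
f 21 23 22
f 22 23 24
f 22 24 4
f 23 1 25
f 23 25 24
f 24 25 26
f 24 26 4
f 25 1 27
f 25 27 26
f 26 27 28
f 26 28 4
f 27 1 2
f 27 2 28
f 28 2 3
f 28 3 4
f 29 66 45
f 66 40 69
f 45 69 34
f 66 69 45
f 29 45 41
f 45 34 46
f 41 46 30
f 45 46 41
f 29 41 50
f 41 30 51
f 50 51 36
f 41 51 50
f 29 50 62
f 50 36 65
f 62 65 39
f 50 65 62
f 29 62 66
f 62 39 70
f 66 70 40
f 62 70 66
f 30 46 57
f 46 34 60
f 57 60 38
f 46 60 57
f 34 69 47
f 69 40 68
f 47 68 33
f 69 68 47
f 40 70 67
f 70 39 63
f 67 63 31
f 70 63 67
f 39 65 64
f 65 36 52
f 64 52 35
f 65 52 64
f 36 51 56
f 51 30 53
f 56 53 37
f 51 53 56
f 32 58 44
f 58 38 59
f 44 59 33
f 58 59 44
f 32 44 42
f 44 33 43
f 42 43 31
f 44 43 42
f 32 42 49
f 42 31 48
f 49 48 35
f 42 48 49
f 32 49 54
f 49 35 55
f 54 55 37
f 49 55 54
f 32 54 58
f 54 37 61
f 58 61 38
f 54 61 58
f 33 59 47
f 59 38 60
f 47 60 34
f 59 60 47
f 31 43 67
f 43 33 68
f 67 68 40
f 43 68 67
f 35 48 64
f 48 31 63
f 64 63 39
f 48 63 64
f 37 55 56
f 55 35 52
f 56 52 36
f 55 52 56
f 38 61 57
f 61 37 53
f 57 53 30
f 61 53 57
f 72 74 71
f 75 72 71
f 71 74 73
f 73 75 71
f 72 78 74
f 76 72 75
f 76 78 72
f 74 78 73
f 77 75 73
f 73 78 77
f 77 76 75
f 78 76 77



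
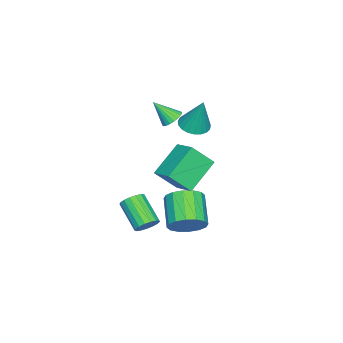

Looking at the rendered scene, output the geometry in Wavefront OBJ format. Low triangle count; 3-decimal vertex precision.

v -1.469 1.165 1.294
v -0.694 0.818 1.271
v -1.131 1.795 3.226
v -0.631 1.146 1.153
v -0.714 1.476 1.06
v -0.927 1.753 1.007
v -1.234 1.928 1.004
v -1.582 1.971 1.051
v -1.91 1.875 1.14
v -2.162 1.656 1.255
v -2.294 1.351 1.378
v -2.284 1.015 1.486
v -2.133 0.705 1.561
v -1.867 0.474 1.59
v -1.532 0.362 1.567
v -1.186 0.389 1.498
v -0.89 0.551 1.393
v 2.5 0.311 -4.048
v 2.992 0.393 -3.571
v 2.133 -0.809 -2.476
v 1.64 -0.891 -2.952
v 2.768 0.624 -3.494
v 1.909 -0.579 -2.399
v 2.483 0.782 -3.544
v 1.623 -0.42 -2.448
v 2.202 0.833 -3.709
v 1.342 -0.369 -2.613
v 1.988 0.764 -3.952
v 1.129 -0.438 -2.856
v 1.892 0.592 -4.216
v 1.033 -0.611 -3.121
v 1.936 0.355 -4.442
v 1.076 -0.847 -3.347
v 2.108 0.108 -4.578
v 1.248 -1.094 -3.483
v 2.37 -0.092 -4.592
v 1.51 -1.295 -3.497
v 2.662 -0.2 -4.482
v 1.802 -1.403 -3.386
v 2.917 -0.191 -4.272
v 2.057 -1.393 -3.176
v 3.076 -0.067 -4.011
v 2.216 -1.269 -2.915
v 3.103 0.144 -3.758
v 2.244 -1.058 -2.662
v 2.467 1.885 -0.834
v 3.063 0.939 0.339
v 0.872 2.431 0.418
v 1.468 1.486 1.591
v 3.212 2.954 -0.351
v 3.808 2.009 0.822
v 1.617 3.501 0.901
v 2.213 2.555 2.074
v 3.458 2.865 -2.719
v 4.141 2.531 -2.055
v 2.766 1.781 -1.016
v 2.082 2.115 -1.681
v 4.01 3.008 -1.886
v 2.634 2.258 -0.847
v 3.73 3.446 -1.94
v 2.354 2.696 -0.901
v 3.377 3.729 -2.203
v 2.001 2.979 -1.164
v 3.046 3.78 -2.604
v 1.67 3.03 -1.565
v 2.826 3.586 -3.036
v 1.45 2.836 -1.998
v 2.774 3.199 -3.384
v 1.399 2.449 -2.345
v 2.906 2.722 -3.553
v 1.53 1.972 -2.514
v 3.186 2.284 -3.499
v 1.81 1.534 -2.46
v 3.539 2.001 -3.236
v 2.163 1.251 -2.197
v 3.87 1.95 -2.835
v 2.494 1.2 -1.796
v 4.09 2.144 -2.402
v 2.714 1.394 -1.364
v 0.375 0.752 2.618
v 0.686 0.367 2.228
v 0.565 -0.192 3.702
v 0.879 0.516 2.324
v 0.985 0.705 2.47
v 0.986 0.903 2.642
v 0.881 1.074 2.81
v 0.688 1.19 2.944
v 0.441 1.23 3.022
v 0.183 1.187 3.031
v -0.042 1.069 2.968
v -0.195 0.896 2.844
v -0.25 0.698 2.681
v -0.196 0.51 2.508
v -0.044 0.363 2.353
v 0.181 0.283 2.244
v 0.439 0.285 2.2
f 2 1 4
f 2 4 3
f 4 1 5
f 4 5 3
f 5 1 6
f 5 6 3
f 6 1 7
f 6 7 3
f 7 1 8
f 7 8 3
f 8 1 9
f 8 9 3
f 9 1 10
f 9 10 3
f 10 1 11
f 10 11 3
f 11 1 12
f 11 12 3
f 12 1 13
f 12 13 3
f 13 1 14
f 13 14 3
f 14 1 15
f 14 15 3
f 15 1 16
f 15 16 3
f 16 1 17
f 16 17 3
f 17 1 2
f 17 2 3
f 19 18 22
f 19 22 20
f 20 22 23
f 20 23 21
f 22 18 24
f 22 24 23
f 23 24 25
f 23 25 21
f 24 18 26
f 24 26 25
f 25 26 27
f 25 27 21
f 26 18 28
f 26 28 27
f 27 28 29
f 27 29 21
f 28 18 30
f 28 30 29
f 29 30 31
f 29 31 21
f 30 18 32
f 30 32 31
f 31 32 33
f 31 33 21
f 32 18 34
f 32 34 33
f 33 34 35
f 33 35 21
f 34 18 36
f 34 36 35
f 35 36 37
f 35 37 21
f 36 18 38
f 36 38 37
f 37 38 39
f 37 39 21
f 38 18 40
f 38 40 39
f 39 40 41
f 39 41 21
f 40 18 42
f 40 42 41
f 41 42 43
f 41 43 21
f 42 18 44
f 42 44 43
f 43 44 45
f 43 45 21
f 44 18 19
f 44 19 45
f 45 19 20
f 45 20 21
f 47 49 46
f 50 47 46
f 46 49 48
f 48 50 46
f 47 53 49
f 51 47 50
f 51 53 47
f 49 53 48
f 52 50 48
f 48 53 52
f 52 51 50
f 53 51 52
f 55 54 58
f 55 58 56
f 56 58 59
f 56 59 57
f 58 54 60
f 58 60 59
f 59 60 61
f 59 61 57
f 60 54 62
f 60 62 61
f 61 62 63
f 61 63 57
f 62 54 64
f 62 64 63
f 63 64 65
f 63 65 57
f 64 54 66
f 64 66 65
f 65 66 67
f 65 67 57
f 66 54 68
f 66 68 67
f 67 68 69
f 67 69 57
f 68 54 70
f 68 70 69
f 69 70 71
f 69 71 57
f 70 54 72
f 70 72 71
f 71 72 73
f 71 73 57
f 72 54 74
f 72 74 73
f 73 74 75
f 73 75 57
f 74 54 76
f 74 76 75
f 75 76 77
f 75 77 57
f 76 54 78
f 76 78 77
f 77 78 79
f 77 79 57
f 78 54 55
f 78 55 79
f 79 55 56
f 79 56 57
f 81 80 83
f 81 83 82
f 83 80 84
f 83 84 82
f 84 80 85
f 84 85 82
f 85 80 86
f 85 86 82
f 86 80 87
f 86 87 82
f 87 80 88
f 87 88 82
f 88 80 89
f 88 89 82
f 89 80 90
f 89 90 82
f 90 80 91
f 90 91 82
f 91 80 92
f 91 92 82
f 92 80 93
f 92 93 82
f 93 80 94
f 93 94 82
f 94 80 95
f 94 95 82
f 95 80 96
f 95 96 82
f 96 80 81
f 96 81 82



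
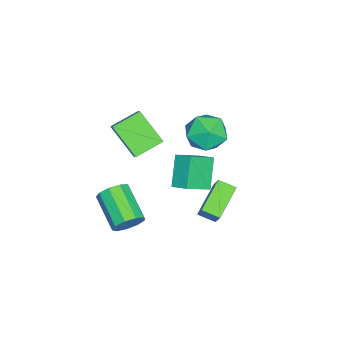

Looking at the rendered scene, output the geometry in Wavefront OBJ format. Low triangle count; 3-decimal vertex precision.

v 1.018 2.862 1.156
v 2.058 2.627 1.812
v -0.098 2.033 2.628
v 0.942 1.798 3.284
v 0.556 2.978 3.124
v 1.246 3.49 2.214
v 0.714 1.17 2.226
v 1.404 1.682 1.316
v 1.87 1.582 2.473
v 1.772 2.699 3.028
v 0.188 1.961 1.412
v 0.09 3.078 1.967
v 4.414 -0.636 -2.965
v 4.938 -0.662 -2.233
v 3.49 -1.99 -1.243
v 2.966 -1.964 -1.975
v 4.539 -0.195 -2.191
v 3.091 -1.522 -1.201
v 4.082 0.066 -2.51
v 2.633 -1.262 -1.52
v 3.78 -0.002 -3.042
v 2.332 -1.33 -2.052
v 3.775 -0.367 -3.539
v 2.327 -1.694 -2.549
v 4.069 -0.857 -3.766
v 2.621 -2.185 -2.776
v 4.525 -1.244 -3.619
v 3.076 -2.572 -2.629
v 4.928 -1.347 -3.166
v 3.48 -2.675 -2.176
v 5.092 -1.117 -2.619
v 3.643 -2.444 -1.629
v -0.206 -0.406 -0.292
v -0.876 -1.852 1.196
v 0.372 -0.089 0.276
v -0.298 -1.535 1.764
v 0.938 -1.505 -0.844
v 0.268 -2.951 0.644
v 1.516 -1.188 -0.276
v 0.846 -2.634 1.212
v 2.46 3.166 -0.43
v 3.204 3.604 0.773
v 2.462 4.096 -0.769
v 3.205 4.534 0.434
v 4.155 2.826 -1.354
v 4.898 3.264 -0.151
v 4.156 3.756 -1.693
v 4.9 4.194 -0.49
v -1.67 1.026 -5.207
v -2.975 0.834 -3.717
v -1.297 1.949 -4.762
v -2.602 1.757 -3.272
v -0.458 0.083 -4.268
v -1.763 -0.109 -2.778
v -0.085 1.006 -3.823
v -1.39 0.814 -2.333
f 1 12 6
f 1 6 2
f 1 2 8
f 1 8 11
f 1 11 12
f 2 6 10
f 6 12 5
f 12 11 3
f 11 8 7
f 8 2 9
f 4 10 5
f 4 5 3
f 4 3 7
f 4 7 9
f 4 9 10
f 5 10 6
f 3 5 12
f 7 3 11
f 9 7 8
f 10 9 2
f 14 13 17
f 14 17 15
f 15 17 18
f 15 18 16
f 17 13 19
f 17 19 18
f 18 19 20
f 18 20 16
f 19 13 21
f 19 21 20
f 20 21 22
f 20 22 16
f 21 13 23
f 21 23 22
f 22 23 24
f 22 24 16
f 23 13 25
f 23 25 24
f 24 25 26
f 24 26 16
f 25 13 27
f 25 27 26
f 26 27 28
f 26 28 16
f 27 13 29
f 27 29 28
f 28 29 30
f 28 30 16
f 29 13 31
f 29 31 30
f 30 31 32
f 30 32 16
f 31 13 14
f 31 14 32
f 32 14 15
f 32 15 16
f 34 36 33
f 37 34 33
f 33 36 35
f 35 37 33
f 34 40 36
f 38 34 37
f 38 40 34
f 36 40 35
f 39 37 35
f 35 40 39
f 39 38 37
f 40 38 39
f 42 44 41
f 45 42 41
f 41 44 43
f 43 45 41
f 42 48 44
f 46 42 45
f 46 48 42
f 44 48 43
f 47 45 43
f 43 48 47
f 47 46 45
f 48 46 47
f 50 52 49
f 53 50 49
f 49 52 51
f 51 53 49
f 50 56 52
f 54 50 53
f 54 56 50
f 52 56 51
f 55 53 51
f 51 56 55
f 55 54 53
f 56 54 55



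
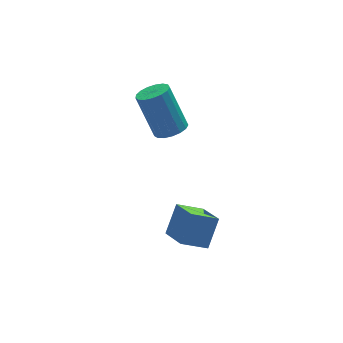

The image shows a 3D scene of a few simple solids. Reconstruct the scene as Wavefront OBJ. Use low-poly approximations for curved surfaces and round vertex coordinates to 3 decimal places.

v 2.517 -2.276 -3.077
v 2.646 -3.363 -2.54
v 1.573 -2.128 -2.552
v 1.702 -3.216 -2.015
v 3.118 -1.744 -2.145
v 3.247 -2.832 -1.608
v 2.174 -1.597 -1.62
v 2.303 -2.684 -1.083
v 2.661 0.173 0.795
v 3.274 0.284 0.888
v 2.892 1.078 2.458
v 2.279 0.967 2.365
v 3.178 0.529 0.741
v 2.796 1.323 2.311
v 2.963 0.693 0.606
v 2.582 1.486 2.176
v 2.679 0.737 0.515
v 2.298 1.531 2.085
v 2.391 0.652 0.487
v 2.01 1.446 2.057
v 2.165 0.458 0.531
v 1.783 1.251 2.101
v 2.052 0.198 0.634
v 1.671 0.992 2.204
v 2.079 -0.067 0.775
v 1.697 0.726 2.345
v 2.239 -0.277 0.92
v 1.857 0.516 2.49
v 2.495 -0.385 1.037
v 2.114 0.409 2.607
v 2.79 -0.364 1.098
v 2.409 0.43 2.668
v 3.055 -0.22 1.09
v 2.674 0.573 2.66
v 3.23 0.014 1.014
v 2.848 0.807 2.584
f 2 4 1
f 5 2 1
f 1 4 3
f 3 5 1
f 2 8 4
f 6 2 5
f 6 8 2
f 4 8 3
f 7 5 3
f 3 8 7
f 7 6 5
f 8 6 7
f 10 9 13
f 10 13 11
f 11 13 14
f 11 14 12
f 13 9 15
f 13 15 14
f 14 15 16
f 14 16 12
f 15 9 17
f 15 17 16
f 16 17 18
f 16 18 12
f 17 9 19
f 17 19 18
f 18 19 20
f 18 20 12
f 19 9 21
f 19 21 20
f 20 21 22
f 20 22 12
f 21 9 23
f 21 23 22
f 22 23 24
f 22 24 12
f 23 9 25
f 23 25 24
f 24 25 26
f 24 26 12
f 25 9 27
f 25 27 26
f 26 27 28
f 26 28 12
f 27 9 29
f 27 29 28
f 28 29 30
f 28 30 12
f 29 9 31
f 29 31 30
f 30 31 32
f 30 32 12
f 31 9 33
f 31 33 32
f 32 33 34
f 32 34 12
f 33 9 35
f 33 35 34
f 34 35 36
f 34 36 12
f 35 9 10
f 35 10 36
f 36 10 11
f 36 11 12



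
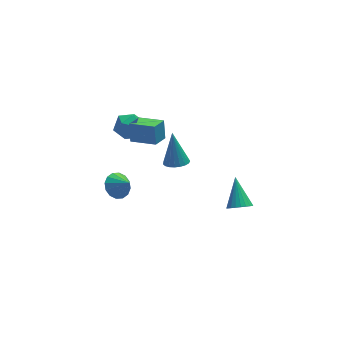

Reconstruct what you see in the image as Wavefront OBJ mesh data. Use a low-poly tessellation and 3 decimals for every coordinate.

v 1.657 -3.885 -1.521
v 2.372 -3.83 -1.704
v 1.863 -2.435 -0.279
v 2.251 -3.65 -1.894
v 2.039 -3.505 -2.028
v 1.77 -3.419 -2.084
v 1.483 -3.403 -2.055
v 1.223 -3.461 -1.944
v 1.028 -3.583 -1.769
v 0.93 -3.751 -1.556
v 0.942 -3.94 -1.338
v 1.063 -4.12 -1.147
v 1.274 -4.265 -1.014
v 1.544 -4.351 -0.958
v 1.831 -4.367 -0.987
v 2.091 -4.309 -1.098
v 2.285 -4.187 -1.273
v 2.384 -4.018 -1.486
v -3.631 2.145 -4.155
v -2.832 2.483 -4.351
v -3.109 1.415 -3.285
v -2.999 2.757 -4.021
v -3.336 2.867 -3.726
v -3.751 2.783 -3.546
v -4.135 2.529 -3.529
v -4.384 2.172 -3.68
v -4.431 1.807 -3.958
v -4.264 1.533 -4.288
v -3.927 1.424 -4.583
v -3.511 1.507 -4.763
v -3.128 1.762 -4.78
v -2.879 2.119 -4.629
v -0.173 1.948 -2.744
v 0.414 1.474 -2.545
v -0.167 2.792 -0.756
v 0.572 1.735 -2.656
v 0.601 2.032 -2.783
v 0.497 2.315 -2.902
v 0.276 2.534 -2.994
v -0.022 2.652 -3.044
v -0.346 2.648 -3.041
v -0.641 2.524 -2.987
v -0.854 2.299 -2.891
v -0.95 2.014 -2.77
v -0.912 1.718 -2.644
v -0.746 1.461 -2.535
v -0.481 1.288 -2.463
v -0.162 1.23 -2.439
v 0.154 1.296 -2.468
v -3.281 2.492 1.197
v -2.432 2.042 0.965
v -3.468 1.498 2.435
v -2.619 1.048 2.203
v -2.61 1.973 2.552
v -2.494 2.587 1.787
v -3.406 0.953 1.613
v -3.29 1.567 0.848
v -2.509 1.091 1.222
v -2.017 1.721 1.803
v -3.883 1.819 1.597
v -3.391 2.449 2.178
v -3.597 -0.738 3.019
v -3.525 -0.256 4.127
v -2.853 -0.013 2.656
v -2.781 0.468 3.764
v -2.459 -1.728 3.376
v -2.387 -1.247 4.484
v -1.715 -1.004 3.013
v -1.643 -0.522 4.121
f 2 1 4
f 2 4 3
f 4 1 5
f 4 5 3
f 5 1 6
f 5 6 3
f 6 1 7
f 6 7 3
f 7 1 8
f 7 8 3
f 8 1 9
f 8 9 3
f 9 1 10
f 9 10 3
f 10 1 11
f 10 11 3
f 11 1 12
f 11 12 3
f 12 1 13
f 12 13 3
f 13 1 14
f 13 14 3
f 14 1 15
f 14 15 3
f 15 1 16
f 15 16 3
f 16 1 17
f 16 17 3
f 17 1 18
f 17 18 3
f 18 1 2
f 18 2 3
f 20 19 22
f 20 22 21
f 22 19 23
f 22 23 21
f 23 19 24
f 23 24 21
f 24 19 25
f 24 25 21
f 25 19 26
f 25 26 21
f 26 19 27
f 26 27 21
f 27 19 28
f 27 28 21
f 28 19 29
f 28 29 21
f 29 19 30
f 29 30 21
f 30 19 31
f 30 31 21
f 31 19 32
f 31 32 21
f 32 19 20
f 32 20 21
f 34 33 36
f 34 36 35
f 36 33 37
f 36 37 35
f 37 33 38
f 37 38 35
f 38 33 39
f 38 39 35
f 39 33 40
f 39 40 35
f 40 33 41
f 40 41 35
f 41 33 42
f 41 42 35
f 42 33 43
f 42 43 35
f 43 33 44
f 43 44 35
f 44 33 45
f 44 45 35
f 45 33 46
f 45 46 35
f 46 33 47
f 46 47 35
f 47 33 48
f 47 48 35
f 48 33 49
f 48 49 35
f 49 33 34
f 49 34 35
f 50 61 55
f 50 55 51
f 50 51 57
f 50 57 60
f 50 60 61
f 51 55 59
f 55 61 54
f 61 60 52
f 60 57 56
f 57 51 58
f 53 59 54
f 53 54 52
f 53 52 56
f 53 56 58
f 53 58 59
f 54 59 55
f 52 54 61
f 56 52 60
f 58 56 57
f 59 58 51
f 63 65 62
f 66 63 62
f 62 65 64
f 64 66 62
f 63 69 65
f 67 63 66
f 67 69 63
f 65 69 64
f 68 66 64
f 64 69 68
f 68 67 66
f 69 67 68



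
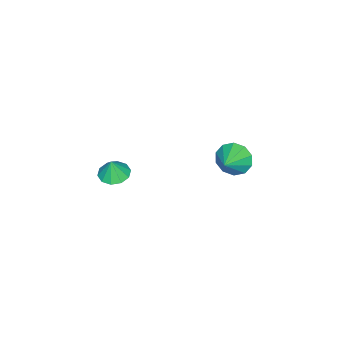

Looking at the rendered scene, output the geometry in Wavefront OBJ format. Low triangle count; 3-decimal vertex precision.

v -4.141 -0.071 -0.018
v -3.701 -0.436 -0.813
v -2.859 0.091 0.618
v -3.742 0.164 -0.882
v -3.936 0.675 -0.62
v -4.208 0.901 -0.129
v -4.455 0.756 0.405
v -4.581 0.295 0.778
v -4.54 -0.305 0.846
v -4.346 -0.816 0.584
v -4.074 -1.042 0.093
v -3.827 -0.897 -0.441
v 2.612 -2.703 3.291
v 3.078 -3.319 3.184
v 2.828 -2.717 4.309
v 3.344 -2.92 3.133
v 3.331 -2.439 3.143
v 3.043 -2.058 3.209
v 2.59 -1.924 3.307
v 2.146 -2.087 3.399
v 1.88 -2.486 3.45
v 1.894 -2.968 3.44
v 2.182 -3.348 3.374
v 2.634 -3.483 3.276
f 2 1 4
f 2 4 3
f 4 1 5
f 4 5 3
f 5 1 6
f 5 6 3
f 6 1 7
f 6 7 3
f 7 1 8
f 7 8 3
f 8 1 9
f 8 9 3
f 9 1 10
f 9 10 3
f 10 1 11
f 10 11 3
f 11 1 12
f 11 12 3
f 12 1 2
f 12 2 3
f 14 13 16
f 14 16 15
f 16 13 17
f 16 17 15
f 17 13 18
f 17 18 15
f 18 13 19
f 18 19 15
f 19 13 20
f 19 20 15
f 20 13 21
f 20 21 15
f 21 13 22
f 21 22 15
f 22 13 23
f 22 23 15
f 23 13 24
f 23 24 15
f 24 13 14
f 24 14 15



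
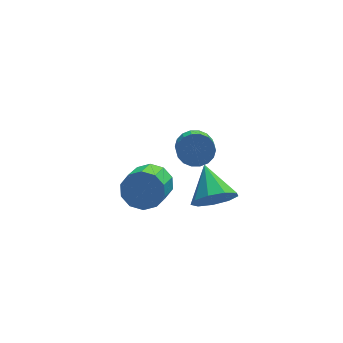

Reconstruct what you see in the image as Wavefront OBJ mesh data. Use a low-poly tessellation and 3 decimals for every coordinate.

v 1.196 0.166 -2.108
v 1.941 0.592 -2.764
v 1.124 1.794 -1.132
v 1.264 0.722 -3.031
v 0.556 0.591 -2.866
v 0.148 0.262 -2.346
v 0.23 -0.113 -1.715
v 0.764 -0.357 -1.267
v 1.501 -0.357 -1.213
v 2.095 -0.112 -1.577
v 2.269 0.263 -2.19
v -0.764 4.111 -4.165
v -0.146 4.274 -3.332
v -0.818 2.992 -2.582
v -1.436 2.829 -3.415
v -0.693 4.612 -3.245
v -1.365 3.33 -2.495
v -1.267 4.758 -3.509
v -1.939 3.477 -2.759
v -1.649 4.658 -4.024
v -2.321 3.376 -3.274
v -1.693 4.348 -4.593
v -2.365 3.067 -3.843
v -1.382 3.948 -4.998
v -2.054 2.666 -4.248
v -0.835 3.61 -5.085
v -1.507 2.328 -4.335
v -0.261 3.463 -4.821
v -0.933 2.182 -4.071
v 0.121 3.564 -4.306
v -0.551 2.282 -3.556
v 0.165 3.873 -3.737
v -0.507 2.592 -2.987
v 0.493 1.038 0.963
v 1.317 0.874 0.936
v 1.15 -0.061 1.53
v 0.327 0.102 1.557
v 1.282 1.078 1.248
v 1.116 0.143 1.841
v 1.092 1.274 1.503
v 0.926 0.339 2.097
v 0.783 1.423 1.651
v 0.616 0.488 2.245
v 0.416 1.495 1.663
v 0.25 0.56 2.257
v 0.065 1.478 1.537
v -0.101 0.542 2.13
v -0.201 1.372 1.296
v -0.368 0.437 1.89
v -0.33 1.201 0.99
v -0.497 0.266 1.584
v -0.296 0.997 0.679
v -0.462 0.062 1.272
v -0.106 0.801 0.423
v -0.272 -0.134 1.017
v 0.204 0.652 0.275
v 0.037 -0.283 0.869
v 0.57 0.58 0.263
v 0.404 -0.355 0.857
v 0.921 0.598 0.39
v 0.755 -0.338 0.983
v 1.188 0.703 0.63
v 1.021 -0.232 1.224
f 2 1 4
f 2 4 3
f 4 1 5
f 4 5 3
f 5 1 6
f 5 6 3
f 6 1 7
f 6 7 3
f 7 1 8
f 7 8 3
f 8 1 9
f 8 9 3
f 9 1 10
f 9 10 3
f 10 1 11
f 10 11 3
f 11 1 2
f 11 2 3
f 13 12 16
f 13 16 14
f 14 16 17
f 14 17 15
f 16 12 18
f 16 18 17
f 17 18 19
f 17 19 15
f 18 12 20
f 18 20 19
f 19 20 21
f 19 21 15
f 20 12 22
f 20 22 21
f 21 22 23
f 21 23 15
f 22 12 24
f 22 24 23
f 23 24 25
f 23 25 15
f 24 12 26
f 24 26 25
f 25 26 27
f 25 27 15
f 26 12 28
f 26 28 27
f 27 28 29
f 27 29 15
f 28 12 30
f 28 30 29
f 29 30 31
f 29 31 15
f 30 12 32
f 30 32 31
f 31 32 33
f 31 33 15
f 32 12 13
f 32 13 33
f 33 13 14
f 33 14 15
f 35 34 38
f 35 38 36
f 36 38 39
f 36 39 37
f 38 34 40
f 38 40 39
f 39 40 41
f 39 41 37
f 40 34 42
f 40 42 41
f 41 42 43
f 41 43 37
f 42 34 44
f 42 44 43
f 43 44 45
f 43 45 37
f 44 34 46
f 44 46 45
f 45 46 47
f 45 47 37
f 46 34 48
f 46 48 47
f 47 48 49
f 47 49 37
f 48 34 50
f 48 50 49
f 49 50 51
f 49 51 37
f 50 34 52
f 50 52 51
f 51 52 53
f 51 53 37
f 52 34 54
f 52 54 53
f 53 54 55
f 53 55 37
f 54 34 56
f 54 56 55
f 55 56 57
f 55 57 37
f 56 34 58
f 56 58 57
f 57 58 59
f 57 59 37
f 58 34 60
f 58 60 59
f 59 60 61
f 59 61 37
f 60 34 62
f 60 62 61
f 61 62 63
f 61 63 37
f 62 34 35
f 62 35 63
f 63 35 36
f 63 36 37



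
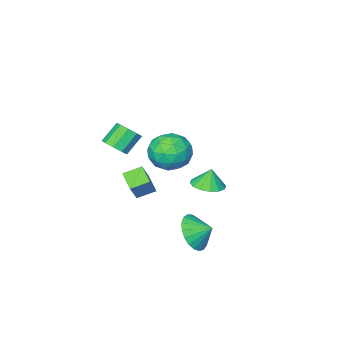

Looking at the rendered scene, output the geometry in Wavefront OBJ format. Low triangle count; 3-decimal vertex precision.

v 0.066 0.538 1.405
v 0.777 -0.413 1.379
v -1.337 -0.487 0.581
v -0.626 -1.438 0.555
v -1.032 -1.029 1.594
v -0.165 -0.395 2.103
v -0.395 -0.505 -0.143
v 0.472 0.129 0.366
v 0.492 -1.058 0.422
v 0.098 -1.382 1.495
v -0.658 0.482 0.465
v -1.052 0.158 1.538
v 0.544 0.153 1.464
v -1.104 -1.053 0.496
v -1.343 -0.812 1.106
v -0.925 -1.371 1.091
v -0.01 0.163 1.89
v 0.408 -0.396 1.874
v -0.655 -0.758 2.001
v -0.968 -0.504 0.086
v -0.55 -1.063 0.07
v 0.365 0.471 0.869
v 0.783 -0.088 0.854
v 0.095 -0.142 -0.041
v 0.795 -0.786 0.887
v -0.029 -1.388 0.402
v 0.106 -0.84 -0.008
v 0.616 -0.467 0.291
v 0.563 -0.976 1.517
v -0.261 -1.579 1.033
v -0.5 -1.338 1.644
v 0.01 -0.965 1.943
v 0.396 -1.355 0.955
v -0.299 0.679 0.927
v -1.123 0.076 0.443
v -0.57 0.065 0.017
v -0.06 0.438 0.316
v -0.531 0.488 1.558
v -1.355 -0.114 1.073
v -1.176 -0.433 1.669
v -0.666 -0.06 1.968
v -0.956 0.455 1.005
v 3.036 -0.404 2.585
v 3.544 -0.428 3.094
v 2.653 -0.44 3.984
v 2.144 -0.416 3.475
v 3.433 0.04 2.989
v 2.542 0.028 3.879
v 3.136 0.301 2.695
v 2.244 0.288 3.585
v 2.792 0.231 2.349
v 1.9 0.219 3.24
v 2.562 -0.135 2.114
v 1.67 -0.148 3.005
v 2.554 -0.627 2.099
v 1.662 -0.64 2.99
v 2.771 -1.015 2.311
v 1.88 -1.027 3.202
v 3.112 -1.117 2.652
v 2.221 -1.129 3.542
v 3.418 -0.885 2.961
v 2.526 -0.897 3.851
v -3.16 -1.084 -2.876
v -2.66 -0.315 -2.802
v -3.36 -1.056 -1.804
v -3.103 -0.166 -2.889
v -3.562 -0.262 -2.972
v -3.913 -0.579 -3.03
v -4.062 -1.031 -3.046
v -3.97 -1.497 -3.016
v -3.66 -1.853 -2.949
v -3.216 -2.002 -2.862
v -2.757 -1.906 -2.779
v -2.406 -1.589 -2.721
v -2.257 -1.137 -2.705
v -2.35 -0.671 -2.735
v 1.203 3.311 -2.11
v 1.5 2.855 -1.166
v 0.717 4.029 -1.61
v 1.843 3.141 -1.244
v 2.074 3.457 -1.472
v 2.156 3.748 -1.81
v 2.072 3.963 -2.2
v 1.838 4.066 -2.574
v 1.494 4.038 -2.869
v 1.1 3.885 -3.031
v 0.724 3.632 -3.035
v 0.43 3.324 -2.879
v 0.27 3.014 -2.59
v 0.271 2.756 -2.217
v 0.434 2.593 -1.827
v 0.729 2.555 -1.485
v 1.106 2.647 -1.251
v -0.409 -3.984 -3.148
v -1.309 -3.546 -2.769
v -0.153 -3.012 -3.664
v -1.053 -2.574 -3.285
v 0.333 -3.526 -1.915
v -0.567 -3.088 -1.536
v 0.589 -2.554 -2.431
v -0.311 -2.116 -2.052
f 1 38 17
f 38 12 41
f 17 41 6
f 38 41 17
f 1 17 13
f 17 6 18
f 13 18 2
f 17 18 13
f 1 13 22
f 13 2 23
f 22 23 8
f 13 23 22
f 1 22 34
f 22 8 37
f 34 37 11
f 22 37 34
f 1 34 38
f 34 11 42
f 38 42 12
f 34 42 38
f 2 18 29
f 18 6 32
f 29 32 10
f 18 32 29
f 6 41 19
f 41 12 40
f 19 40 5
f 41 40 19
f 12 42 39
f 42 11 35
f 39 35 3
f 42 35 39
f 11 37 36
f 37 8 24
f 36 24 7
f 37 24 36
f 8 23 28
f 23 2 25
f 28 25 9
f 23 25 28
f 4 30 16
f 30 10 31
f 16 31 5
f 30 31 16
f 4 16 14
f 16 5 15
f 14 15 3
f 16 15 14
f 4 14 21
f 14 3 20
f 21 20 7
f 14 20 21
f 4 21 26
f 21 7 27
f 26 27 9
f 21 27 26
f 4 26 30
f 26 9 33
f 30 33 10
f 26 33 30
f 5 31 19
f 31 10 32
f 19 32 6
f 31 32 19
f 3 15 39
f 15 5 40
f 39 40 12
f 15 40 39
f 7 20 36
f 20 3 35
f 36 35 11
f 20 35 36
f 9 27 28
f 27 7 24
f 28 24 8
f 27 24 28
f 10 33 29
f 33 9 25
f 29 25 2
f 33 25 29
f 44 43 47
f 44 47 45
f 45 47 48
f 45 48 46
f 47 43 49
f 47 49 48
f 48 49 50
f 48 50 46
f 49 43 51
f 49 51 50
f 50 51 52
f 50 52 46
f 51 43 53
f 51 53 52
f 52 53 54
f 52 54 46
f 53 43 55
f 53 55 54
f 54 55 56
f 54 56 46
f 55 43 57
f 55 57 56
f 56 57 58
f 56 58 46
f 57 43 59
f 57 59 58
f 58 59 60
f 58 60 46
f 59 43 61
f 59 61 60
f 60 61 62
f 60 62 46
f 61 43 44
f 61 44 62
f 62 44 45
f 62 45 46
f 64 63 66
f 64 66 65
f 66 63 67
f 66 67 65
f 67 63 68
f 67 68 65
f 68 63 69
f 68 69 65
f 69 63 70
f 69 70 65
f 70 63 71
f 70 71 65
f 71 63 72
f 71 72 65
f 72 63 73
f 72 73 65
f 73 63 74
f 73 74 65
f 74 63 75
f 74 75 65
f 75 63 76
f 75 76 65
f 76 63 64
f 76 64 65
f 78 77 80
f 78 80 79
f 80 77 81
f 80 81 79
f 81 77 82
f 81 82 79
f 82 77 83
f 82 83 79
f 83 77 84
f 83 84 79
f 84 77 85
f 84 85 79
f 85 77 86
f 85 86 79
f 86 77 87
f 86 87 79
f 87 77 88
f 87 88 79
f 88 77 89
f 88 89 79
f 89 77 90
f 89 90 79
f 90 77 91
f 90 91 79
f 91 77 92
f 91 92 79
f 92 77 93
f 92 93 79
f 93 77 78
f 93 78 79
f 95 97 94
f 98 95 94
f 94 97 96
f 96 98 94
f 95 101 97
f 99 95 98
f 99 101 95
f 97 101 96
f 100 98 96
f 96 101 100
f 100 99 98
f 101 99 100



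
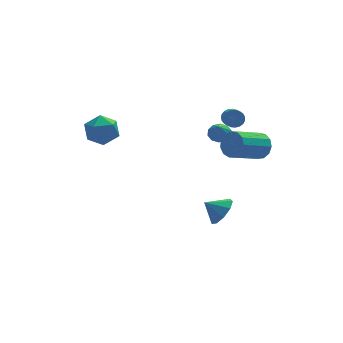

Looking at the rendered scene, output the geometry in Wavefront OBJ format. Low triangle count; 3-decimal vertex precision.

v -4.363 3.995 1.523
v -3.51 4.612 1.32
v -3.45 2.588 1.08
v -2.597 3.205 0.877
v -2.938 3.075 1.886
v -3.502 3.945 2.16
v -3.458 3.255 0.24
v -4.022 4.125 0.514
v -2.95 4.155 0.528
v -2.629 4.044 1.545
v -4.331 3.156 0.855
v -4.01 3.045 1.872
v 3.815 -2.032 2.672
v 4.281 -2.321 3.295
v 2.631 -3.138 4.15
v 2.165 -2.848 3.528
v 4.138 -1.896 3.425
v 2.488 -2.713 4.28
v 3.892 -1.513 3.316
v 2.242 -2.33 4.171
v 3.621 -1.295 3.002
v 1.972 -2.112 3.858
v 3.412 -1.311 2.584
v 1.763 -2.128 3.44
v 3.331 -1.556 2.194
v 1.682 -2.373 3.05
v 3.404 -1.951 1.956
v 1.754 -2.768 2.811
v 3.606 -2.373 1.945
v 1.957 -3.19 2.8
v 3.876 -2.686 2.165
v 2.226 -3.502 3.02
v 4.125 -2.791 2.546
v 2.476 -3.608 3.401
v 4.277 -2.655 2.967
v 2.627 -3.472 3.823
v 3.53 3.179 1.613
v 4.081 3.037 1.501
v 3.861 1.479 2.395
v 3.31 1.621 2.507
v 4.101 3.155 1.711
v 3.881 1.597 2.605
v 4.022 3.276 1.903
v 3.803 1.718 2.798
v 3.858 3.381 2.046
v 3.639 1.823 2.94
v 3.638 3.451 2.113
v 3.418 1.893 3.008
v 3.398 3.474 2.094
v 3.179 1.916 2.989
v 3.182 3.446 1.992
v 2.962 1.888 2.887
v 3.025 3.372 1.824
v 2.806 1.814 2.719
v 2.956 3.264 1.62
v 2.736 1.706 2.514
v 2.986 3.142 1.414
v 2.766 1.584 2.309
v 3.11 3.026 1.243
v 2.89 1.468 2.137
v 3.307 2.937 1.135
v 3.087 1.378 2.03
v 3.542 2.889 1.111
v 3.322 1.331 2.005
v 3.775 2.892 1.173
v 3.555 1.334 2.067
v 3.966 2.944 1.311
v 3.746 1.386 2.205
v 2.979 3.667 0.132
v 3.482 3.961 0.464
v 2.741 2.973 1.108
v 3.137 4.179 0.535
v 2.732 4.201 0.452
v 2.421 4.02 0.247
v 2.324 3.703 -0.002
v 2.477 3.373 -0.199
v 2.821 3.155 -0.27
v 3.226 3.132 -0.187
v 3.537 3.314 0.018
v 3.635 3.63 0.267
v 2.373 0.153 -3.759
v 2.945 0.11 -2.976
v 1.467 0.407 -3.081
v 2.938 0.727 -3.218
v 2.667 1.076 -3.713
v 2.258 0.993 -4.229
v 1.903 0.516 -4.525
v 1.769 -0.13 -4.462
v 1.917 -0.645 -4.07
v 2.279 -0.786 -3.532
v 2.685 -0.488 -3.1
f 1 12 6
f 1 6 2
f 1 2 8
f 1 8 11
f 1 11 12
f 2 6 10
f 6 12 5
f 12 11 3
f 11 8 7
f 8 2 9
f 4 10 5
f 4 5 3
f 4 3 7
f 4 7 9
f 4 9 10
f 5 10 6
f 3 5 12
f 7 3 11
f 9 7 8
f 10 9 2
f 14 13 17
f 14 17 15
f 15 17 18
f 15 18 16
f 17 13 19
f 17 19 18
f 18 19 20
f 18 20 16
f 19 13 21
f 19 21 20
f 20 21 22
f 20 22 16
f 21 13 23
f 21 23 22
f 22 23 24
f 22 24 16
f 23 13 25
f 23 25 24
f 24 25 26
f 24 26 16
f 25 13 27
f 25 27 26
f 26 27 28
f 26 28 16
f 27 13 29
f 27 29 28
f 28 29 30
f 28 30 16
f 29 13 31
f 29 31 30
f 30 31 32
f 30 32 16
f 31 13 33
f 31 33 32
f 32 33 34
f 32 34 16
f 33 13 35
f 33 35 34
f 34 35 36
f 34 36 16
f 35 13 14
f 35 14 36
f 36 14 15
f 36 15 16
f 38 37 41
f 38 41 39
f 39 41 42
f 39 42 40
f 41 37 43
f 41 43 42
f 42 43 44
f 42 44 40
f 43 37 45
f 43 45 44
f 44 45 46
f 44 46 40
f 45 37 47
f 45 47 46
f 46 47 48
f 46 48 40
f 47 37 49
f 47 49 48
f 48 49 50
f 48 50 40
f 49 37 51
f 49 51 50
f 50 51 52
f 50 52 40
f 51 37 53
f 51 53 52
f 52 53 54
f 52 54 40
f 53 37 55
f 53 55 54
f 54 55 56
f 54 56 40
f 55 37 57
f 55 57 56
f 56 57 58
f 56 58 40
f 57 37 59
f 57 59 58
f 58 59 60
f 58 60 40
f 59 37 61
f 59 61 60
f 60 61 62
f 60 62 40
f 61 37 63
f 61 63 62
f 62 63 64
f 62 64 40
f 63 37 65
f 63 65 64
f 64 65 66
f 64 66 40
f 65 37 67
f 65 67 66
f 66 67 68
f 66 68 40
f 67 37 38
f 67 38 68
f 68 38 39
f 68 39 40
f 70 69 72
f 70 72 71
f 72 69 73
f 72 73 71
f 73 69 74
f 73 74 71
f 74 69 75
f 74 75 71
f 75 69 76
f 75 76 71
f 76 69 77
f 76 77 71
f 77 69 78
f 77 78 71
f 78 69 79
f 78 79 71
f 79 69 80
f 79 80 71
f 80 69 70
f 80 70 71
f 82 81 84
f 82 84 83
f 84 81 85
f 84 85 83
f 85 81 86
f 85 86 83
f 86 81 87
f 86 87 83
f 87 81 88
f 87 88 83
f 88 81 89
f 88 89 83
f 89 81 90
f 89 90 83
f 90 81 91
f 90 91 83
f 91 81 82
f 91 82 83



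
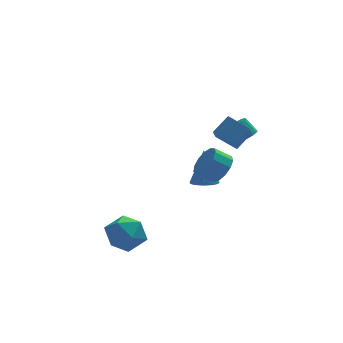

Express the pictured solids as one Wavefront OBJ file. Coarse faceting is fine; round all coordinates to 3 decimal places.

v 1.568 -1.308 0.077
v 2.031 -0.653 0.567
v 1.174 -0.517 1.194
v 0.712 -1.172 0.703
v 1.784 -0.398 0.174
v 0.927 -0.262 0.801
v 1.468 -0.432 -0.25
v 0.611 -0.296 0.377
v 1.184 -0.744 -0.57
v 0.328 -0.609 0.056
v 1.022 -1.235 -0.685
v 0.166 -1.1 -0.058
v 1.034 -1.749 -0.558
v 0.177 -1.614 0.068
v 1.215 -2.123 -0.23
v 0.359 -1.988 0.397
v 1.508 -2.238 0.196
v 0.652 -2.103 0.823
v 1.821 -2.058 0.584
v 0.964 -1.922 1.211
v 2.053 -1.639 0.811
v 1.196 -1.504 1.437
v 2.131 -1.115 0.804
v 1.275 -0.98 1.431
v -3.64 -1.121 -3.731
v -3.057 -1.94 -4.384
v -4.003 -2.46 -2.376
v -3.42 -3.279 -3.029
v -2.815 -2.383 -2.512
v -2.59 -1.555 -3.349
v -4.47 -2.845 -3.411
v -4.245 -2.017 -4.248
v -3.57 -3.005 -4.186
v -2.547 -2.72 -3.63
v -4.513 -1.68 -3.13
v -3.49 -1.395 -2.574
v 2.139 -2.035 1.866
v 1.78 -2.95 2.748
v 1.256 -1.187 2.387
v 0.897 -2.102 3.268
v 3.003 -1.618 2.652
v 2.644 -2.533 3.533
v 2.12 -0.77 3.172
v 1.761 -1.685 4.054
v 3.05 -0.862 2.032
v 3.505 -0.613 2.213
v 2.986 -0.228 2.989
v 2.53 -0.478 2.808
v 3.383 -0.425 2.038
v 2.863 -0.04 2.814
v 3.171 -0.354 1.861
v 2.652 0.031 2.637
v 2.927 -0.419 1.73
v 2.408 -0.034 2.506
v 2.716 -0.603 1.68
v 2.196 -0.219 2.456
v 2.594 -0.857 1.724
v 2.075 -0.472 2.5
v 2.594 -1.112 1.851
v 2.075 -0.727 2.627
v 2.717 -1.3 2.026
v 2.197 -0.915 2.802
v 2.928 -1.371 2.203
v 2.409 -0.986 2.979
v 3.172 -1.306 2.334
v 2.653 -0.921 3.11
v 3.384 -1.121 2.384
v 2.864 -0.737 3.16
v 3.505 -0.868 2.34
v 2.986 -0.483 3.116
v 1.569 2.24 -3.028
v 2.008 2.854 -3.258
v 1.691 2.92 -0.972
v 1.585 2.989 -3.277
v 1.156 2.886 -3.218
v 0.858 2.577 -3.098
v 0.786 2.162 -2.956
v 0.962 1.771 -2.837
v 1.331 1.529 -2.779
v 1.776 1.512 -2.8
v 2.154 1.727 -2.894
v 2.347 2.104 -3.03
v 2.293 2.525 -3.166
f 2 1 5
f 2 5 3
f 3 5 6
f 3 6 4
f 5 1 7
f 5 7 6
f 6 7 8
f 6 8 4
f 7 1 9
f 7 9 8
f 8 9 10
f 8 10 4
f 9 1 11
f 9 11 10
f 10 11 12
f 10 12 4
f 11 1 13
f 11 13 12
f 12 13 14
f 12 14 4
f 13 1 15
f 13 15 14
f 14 15 16
f 14 16 4
f 15 1 17
f 15 17 16
f 16 17 18
f 16 18 4
f 17 1 19
f 17 19 18
f 18 19 20
f 18 20 4
f 19 1 21
f 19 21 20
f 20 21 22
f 20 22 4
f 21 1 23
f 21 23 22
f 22 23 24
f 22 24 4
f 23 1 2
f 23 2 24
f 24 2 3
f 24 3 4
f 25 36 30
f 25 30 26
f 25 26 32
f 25 32 35
f 25 35 36
f 26 30 34
f 30 36 29
f 36 35 27
f 35 32 31
f 32 26 33
f 28 34 29
f 28 29 27
f 28 27 31
f 28 31 33
f 28 33 34
f 29 34 30
f 27 29 36
f 31 27 35
f 33 31 32
f 34 33 26
f 38 40 37
f 41 38 37
f 37 40 39
f 39 41 37
f 38 44 40
f 42 38 41
f 42 44 38
f 40 44 39
f 43 41 39
f 39 44 43
f 43 42 41
f 44 42 43
f 46 45 49
f 46 49 47
f 47 49 50
f 47 50 48
f 49 45 51
f 49 51 50
f 50 51 52
f 50 52 48
f 51 45 53
f 51 53 52
f 52 53 54
f 52 54 48
f 53 45 55
f 53 55 54
f 54 55 56
f 54 56 48
f 55 45 57
f 55 57 56
f 56 57 58
f 56 58 48
f 57 45 59
f 57 59 58
f 58 59 60
f 58 60 48
f 59 45 61
f 59 61 60
f 60 61 62
f 60 62 48
f 61 45 63
f 61 63 62
f 62 63 64
f 62 64 48
f 63 45 65
f 63 65 64
f 64 65 66
f 64 66 48
f 65 45 67
f 65 67 66
f 66 67 68
f 66 68 48
f 67 45 69
f 67 69 68
f 68 69 70
f 68 70 48
f 69 45 46
f 69 46 70
f 70 46 47
f 70 47 48
f 72 71 74
f 72 74 73
f 74 71 75
f 74 75 73
f 75 71 76
f 75 76 73
f 76 71 77
f 76 77 73
f 77 71 78
f 77 78 73
f 78 71 79
f 78 79 73
f 79 71 80
f 79 80 73
f 80 71 81
f 80 81 73
f 81 71 82
f 81 82 73
f 82 71 83
f 82 83 73
f 83 71 72
f 83 72 73

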